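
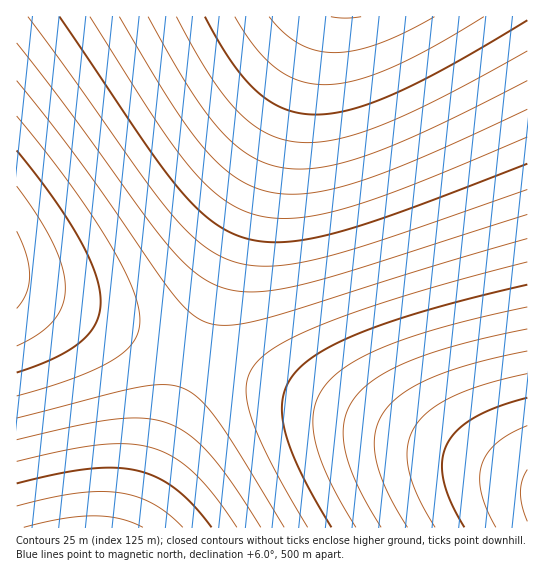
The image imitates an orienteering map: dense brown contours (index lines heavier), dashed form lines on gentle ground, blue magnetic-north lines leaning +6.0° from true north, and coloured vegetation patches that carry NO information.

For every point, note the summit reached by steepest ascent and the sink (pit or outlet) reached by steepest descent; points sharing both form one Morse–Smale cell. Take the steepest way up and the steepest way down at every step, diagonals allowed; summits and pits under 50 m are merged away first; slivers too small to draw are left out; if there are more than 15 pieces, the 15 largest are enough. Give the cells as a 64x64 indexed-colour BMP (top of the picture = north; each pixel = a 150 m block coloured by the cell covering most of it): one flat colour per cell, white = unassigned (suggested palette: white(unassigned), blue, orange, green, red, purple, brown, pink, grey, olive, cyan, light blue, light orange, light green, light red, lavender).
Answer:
<image width="64" height="64" href="data:image/bmp;base64,Qk12CAAAAAAAAHYAAAAoAAAAQAAAAEAAAAABAAQAAAAAAAAIAAATCwAAEwsAABAAAAAAAAAA////ALR3HwAOf/8ALKAsACgn1gC9Z5QAS1aMAMJ34wB/f38AIr28AM++FwDox64AeLv/AIrfmACWmP8A1bDFAEREREREREQzMzMzMzMzMzMzMzMzMzMzMzMzMzMzMzMzREREREREREMzMzMzMzMzMzMzMzMzMzMzMzMzMzMzMzNEREREREREQzMzMzMzMzMzMzMzMzMzMzMzMzMzMzMzM0RERERERERDMzMzMzMzMzMzMzMzMzMzMzMzMzMzMzMzREREREREREQzMzMzMzMzMzMzMzMzMzMzMzMzMzMzMzNERERERERERDMzMzMzMzMzMzMzMzMzMzMzMzMzMzMzM0REREREREREQzMzMzMzMzMzMzMzMzMzMzMzMzMzMzMxRERERERERERDMzMzMzMzMzMzMzMzMzMzMzMzMzMzERFEREREREREREMzMzMzMzMzMzMzMzMzMzMzMzMzMREREURERERERERERDMzMzMzMzMzMzMzMzMzMzMzMzERERERREREREREREREMzMzMzMzMzMzMzMzMzMzMzMRERERERFEREREREREREQzMzMzMzMzMzMzMzMzMzMxEREREREREUREREREREREREMzMzMzMzMzMzMzMzMzMRERERERERERREREREREREREQzMzMzMzMzMzMzMzMxERERERERERERFEREREREREREREMzMzMzMzMzMzMzEREREREREREREREUREREREREREREQzMzMzMzMzMzMxERERERERERERERERRERERERERERERDMzMzMzMzMzERERERERERERERERERFEREREREREREREQzMzMzMzMREREREREREREREREREREURERERERERERERDMzMzMzERERERERERERERERERERERREREREREREREREMzMzMRERERERERERERERERERERERFERERERERERERERDMxEREREREREREREREREREREREREUREREREREREREREMRERERERERERERERERERERERERERRERERERERERERCIhERERERERERERERERERERERERERFEREREREREREIiIiEREREREREREREREREREREREREREURERERERERCIiIiIRERERERERERERERERERERERERERREREREREIiIiIiIiERERERERERERERERERERERERERFEREREQiIiIiIiIiIREREREREREREREREREREREREREURERCIiIiIiIiIiIhERERERERERERERERERERERERERREQiIiIiIiIiIiIiIRERERERERERERERERERERERERFCIiIiIiIiIiIiIiIhERERERERERERERERERERERERESIiIiIiIiIiIiIiIiIRERERERERERERERERERERERERIiIiIiIiIiIiIiIiIhEREREREREREREREREREREREREiIiIiIiIiIiIiIiIiERERERERERERERERERERERERESIiIiIiIiIiIiIiIiIhERERERERERERERERERERERERIiIiIiIiIiIiIiIiIiEREREREREREREREREREREREREiIiIiIiIiIiIiIiIiIRERERERERERERERERERERERESIiIiIiIiIiIiIiIiIiERERERERERERERERERERERERIiIiIiIiIiIiIiIiIiIREREREREREREREREREREREREiIiIiIiIiIiIiIiIiIiERERERERERERERERERERERESIiIiIiIiIiIiIiIiIiIRERERERERERERERERERERERIiIiIiIiIiIiIiIiIiIhEREREREREREREREREREREREiIiIiIiIiIiIiIiIiIiIRERERERERERERERERERERESIiIiIiIiIiIiIiIiIiIhERERERERERERERERERERERIiIiIiIiIiIiIiIiIiIiEREREREREREREREREREREREiIiIiIiIiIiIiIiIiIiIhERERERERERERERERERERESIiIiIiIiIiIiIiIiIiIiERERERERERERERERERERERIiIiIiIiIiIiIiIiIiIiIhEREREREREREREREREREREiIiIiIiIiIiIiIiIiIiIiERERERERERERERERERERESIiIiIiIiIiIiIiIiIiIiIRERERERERERERERERERERIiIiIiIiIiIiIiIiIiIiIiEREREREREREREREREREREiIiIiIiIiIiIiIiIiIiIiIRERERERERERERERERERESIiIiIiIiIiIiIiIiIiIiIhERERERERERERERERERERIiIiIiIiIiIiIiIiIiIiIiIREREREREREREREREREREiIiIiIiIiIiIiIiIiIiIiIhERERERERERERERERERESIiIiIiIiIiIiIiIiIiIiIiIRERERERERERERERERERIiIiIiIiIiIiIiIiIiIiIiIhEREREREREREREREREREiIiIiIiIiIiIiIiIiIiIiIiERERERERERERERERERESIiIiIiIiIiIiIiIiIiIiIiIhERERERERERERERERERIiIiIiIiIiIiIiIiIiIiIiIiEREREREREREREREREREiIiIiIiIiIiIiIiIiIiIiIiIRERERERERERERERERESIiIiIiIiIiIiIiIiIiIiIiIiERERERERERERERERERIiIiIiIiIiIiIiIiIiIiIiIiIREREREREREREREREREiIiIiIiIiIiIiIiIiIiIiIiIiERERERERERERERERESIiIiIiIiIiIiIiIiIiIiIiIiIRERERERERERERERER"/>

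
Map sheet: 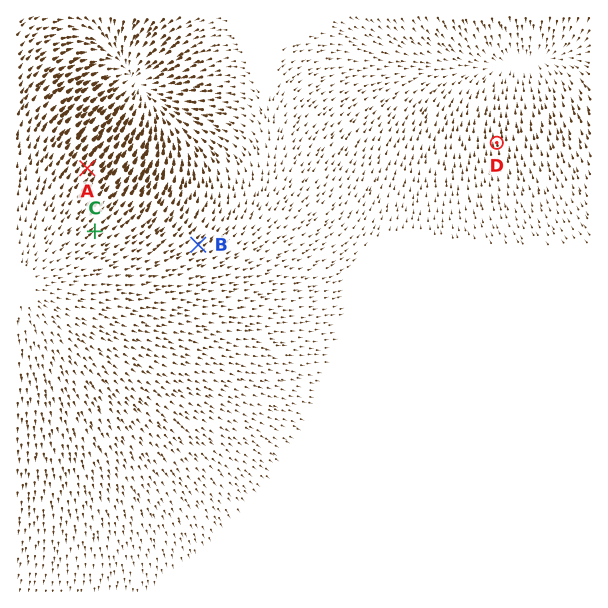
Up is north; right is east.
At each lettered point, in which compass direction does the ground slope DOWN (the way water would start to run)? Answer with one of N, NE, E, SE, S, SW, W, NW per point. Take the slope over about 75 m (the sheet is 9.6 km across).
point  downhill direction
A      NE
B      NE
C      NE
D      N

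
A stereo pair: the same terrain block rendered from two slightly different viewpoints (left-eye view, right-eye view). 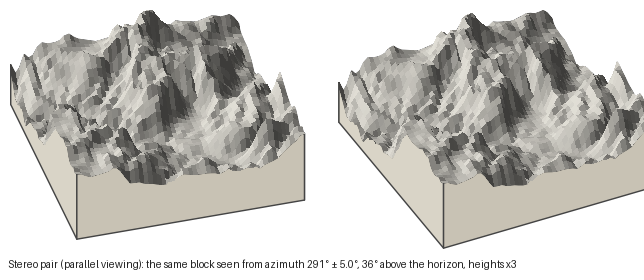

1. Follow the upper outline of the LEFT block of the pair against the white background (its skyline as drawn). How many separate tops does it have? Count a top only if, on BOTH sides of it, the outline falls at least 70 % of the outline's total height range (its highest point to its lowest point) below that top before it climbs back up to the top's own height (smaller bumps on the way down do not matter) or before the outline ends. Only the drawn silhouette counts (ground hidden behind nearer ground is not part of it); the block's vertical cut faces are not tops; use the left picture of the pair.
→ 0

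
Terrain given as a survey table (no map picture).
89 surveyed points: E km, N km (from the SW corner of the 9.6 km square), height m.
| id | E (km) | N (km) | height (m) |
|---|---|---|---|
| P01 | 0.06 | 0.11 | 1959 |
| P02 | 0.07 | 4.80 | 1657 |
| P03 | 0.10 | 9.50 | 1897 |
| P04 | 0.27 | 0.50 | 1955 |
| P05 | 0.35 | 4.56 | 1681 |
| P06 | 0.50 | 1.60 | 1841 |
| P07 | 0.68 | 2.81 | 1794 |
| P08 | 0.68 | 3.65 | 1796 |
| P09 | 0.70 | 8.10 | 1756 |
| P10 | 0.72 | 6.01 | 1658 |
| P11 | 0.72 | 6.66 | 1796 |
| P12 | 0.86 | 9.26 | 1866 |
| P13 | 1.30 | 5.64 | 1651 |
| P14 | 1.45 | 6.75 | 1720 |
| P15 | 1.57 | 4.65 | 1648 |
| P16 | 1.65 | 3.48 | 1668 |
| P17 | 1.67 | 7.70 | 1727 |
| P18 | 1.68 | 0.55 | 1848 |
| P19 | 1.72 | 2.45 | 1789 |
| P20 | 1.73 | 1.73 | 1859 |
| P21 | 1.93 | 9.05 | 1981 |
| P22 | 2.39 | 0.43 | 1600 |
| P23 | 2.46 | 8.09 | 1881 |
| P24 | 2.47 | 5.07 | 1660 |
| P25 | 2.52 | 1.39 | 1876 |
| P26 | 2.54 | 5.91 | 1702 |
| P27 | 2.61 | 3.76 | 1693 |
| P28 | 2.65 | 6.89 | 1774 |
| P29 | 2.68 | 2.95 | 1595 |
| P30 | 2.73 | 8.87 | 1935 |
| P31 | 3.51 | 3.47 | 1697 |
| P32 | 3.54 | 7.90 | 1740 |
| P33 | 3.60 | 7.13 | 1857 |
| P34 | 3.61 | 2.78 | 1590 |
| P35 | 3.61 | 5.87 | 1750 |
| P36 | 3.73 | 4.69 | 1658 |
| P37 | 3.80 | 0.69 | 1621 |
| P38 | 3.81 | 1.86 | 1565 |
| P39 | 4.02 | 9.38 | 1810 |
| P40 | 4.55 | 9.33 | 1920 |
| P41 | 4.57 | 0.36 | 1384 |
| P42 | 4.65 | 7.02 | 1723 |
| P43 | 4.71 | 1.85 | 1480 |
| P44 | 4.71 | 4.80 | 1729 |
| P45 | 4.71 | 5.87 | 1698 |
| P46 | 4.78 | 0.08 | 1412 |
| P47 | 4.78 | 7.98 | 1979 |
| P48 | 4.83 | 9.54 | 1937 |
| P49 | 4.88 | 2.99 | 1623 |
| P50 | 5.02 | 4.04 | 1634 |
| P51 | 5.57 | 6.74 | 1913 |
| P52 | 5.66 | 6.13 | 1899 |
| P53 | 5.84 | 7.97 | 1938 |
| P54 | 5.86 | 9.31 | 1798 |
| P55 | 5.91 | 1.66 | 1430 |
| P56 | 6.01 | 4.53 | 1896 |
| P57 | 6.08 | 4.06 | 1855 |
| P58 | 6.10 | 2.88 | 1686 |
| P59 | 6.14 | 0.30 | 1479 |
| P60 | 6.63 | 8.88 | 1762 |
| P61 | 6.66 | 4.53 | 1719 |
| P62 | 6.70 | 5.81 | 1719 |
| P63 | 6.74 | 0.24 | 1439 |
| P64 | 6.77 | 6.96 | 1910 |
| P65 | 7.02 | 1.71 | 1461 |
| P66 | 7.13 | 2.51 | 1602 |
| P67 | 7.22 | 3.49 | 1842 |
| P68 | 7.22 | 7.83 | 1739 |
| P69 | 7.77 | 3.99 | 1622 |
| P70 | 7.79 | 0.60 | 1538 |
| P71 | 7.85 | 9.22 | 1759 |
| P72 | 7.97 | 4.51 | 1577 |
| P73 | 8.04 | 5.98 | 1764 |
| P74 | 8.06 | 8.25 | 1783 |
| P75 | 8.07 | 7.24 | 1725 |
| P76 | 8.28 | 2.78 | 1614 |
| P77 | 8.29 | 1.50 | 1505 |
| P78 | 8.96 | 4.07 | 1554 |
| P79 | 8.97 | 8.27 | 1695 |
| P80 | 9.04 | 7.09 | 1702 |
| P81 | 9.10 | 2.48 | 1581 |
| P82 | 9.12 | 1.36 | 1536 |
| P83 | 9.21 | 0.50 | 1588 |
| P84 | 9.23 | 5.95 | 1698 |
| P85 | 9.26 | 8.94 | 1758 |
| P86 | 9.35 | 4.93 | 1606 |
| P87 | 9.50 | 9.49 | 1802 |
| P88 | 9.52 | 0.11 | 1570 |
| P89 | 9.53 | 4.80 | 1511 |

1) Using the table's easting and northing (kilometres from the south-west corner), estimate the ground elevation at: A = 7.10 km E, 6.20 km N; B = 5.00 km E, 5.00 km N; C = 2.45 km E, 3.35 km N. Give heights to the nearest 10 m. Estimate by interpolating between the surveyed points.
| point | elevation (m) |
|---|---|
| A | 1720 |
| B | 1790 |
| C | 1630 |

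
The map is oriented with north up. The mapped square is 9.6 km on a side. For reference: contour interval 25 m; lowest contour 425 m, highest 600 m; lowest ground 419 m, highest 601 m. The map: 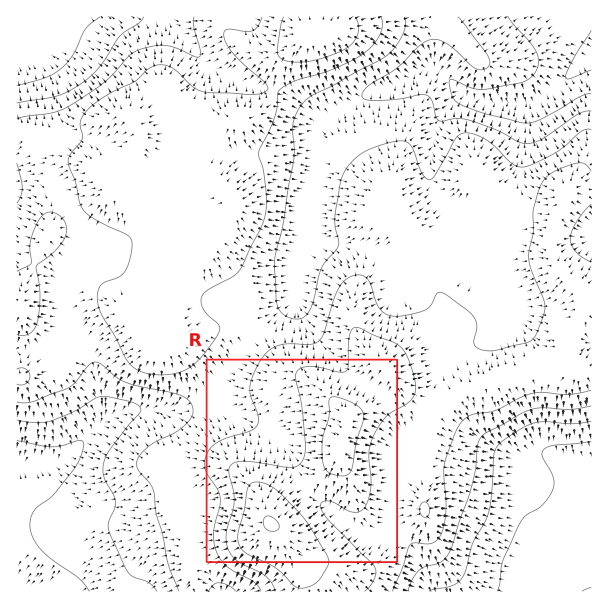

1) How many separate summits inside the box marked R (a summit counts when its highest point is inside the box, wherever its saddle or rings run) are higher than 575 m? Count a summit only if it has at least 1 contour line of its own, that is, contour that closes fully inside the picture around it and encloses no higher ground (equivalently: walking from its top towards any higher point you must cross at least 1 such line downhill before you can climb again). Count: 2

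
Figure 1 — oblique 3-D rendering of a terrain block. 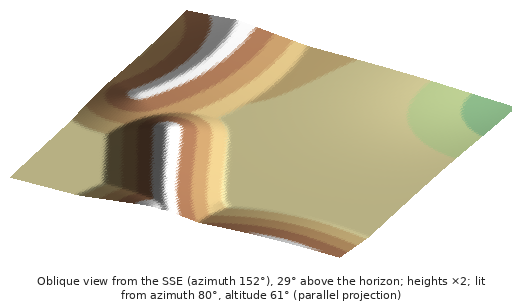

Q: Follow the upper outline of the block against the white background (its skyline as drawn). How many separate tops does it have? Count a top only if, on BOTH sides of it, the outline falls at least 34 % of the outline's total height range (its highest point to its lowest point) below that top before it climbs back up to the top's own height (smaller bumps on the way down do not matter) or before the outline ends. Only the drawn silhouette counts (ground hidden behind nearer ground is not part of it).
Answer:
1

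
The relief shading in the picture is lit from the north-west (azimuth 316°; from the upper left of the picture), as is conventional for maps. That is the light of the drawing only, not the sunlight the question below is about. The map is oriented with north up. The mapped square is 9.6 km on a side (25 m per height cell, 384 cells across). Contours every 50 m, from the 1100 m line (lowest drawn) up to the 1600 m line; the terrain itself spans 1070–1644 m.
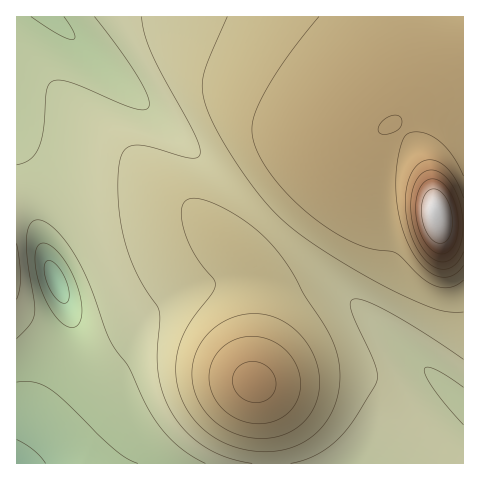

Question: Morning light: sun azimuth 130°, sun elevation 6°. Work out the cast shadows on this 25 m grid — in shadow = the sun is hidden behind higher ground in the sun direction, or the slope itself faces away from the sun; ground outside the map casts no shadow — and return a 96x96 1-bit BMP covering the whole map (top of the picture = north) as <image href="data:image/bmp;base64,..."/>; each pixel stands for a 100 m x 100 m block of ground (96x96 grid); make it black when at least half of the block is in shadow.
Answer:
<image width="96" height="96" href="data:image/bmp;base64,Qk2+BAAAAAAAAD4AAAAoAAAAYAAAAGAAAAABAAEAAAAAAIAEAAATCwAAEwsAAAIAAAAAAAAA////AAAAAAAAAAAAAAAAAAAAAAAAAAAAAAAAAAAAAAAAAAAAAAAAAAAAAAAAAAAAAAAAAAAAAAAAAAAAAAAAAAAAAAAAAAAAAAAAAAAAAAAAAAAAAAAAAAAAAAAAAAAAAAAAAAAAAAAAAAAAAAAAAAAAAAAAAAAAAAAAAAAAAAAAAAAAAAAAAAAAAAAAAAAAAAAAAAAAAAAAAAAAAAAAAAAAAAAAAAAAAAAAAAAAAAAAAAAAAAAAAAAAAAAAAAAAAAAAAAAAAAAAAAAAAAAAAAAAAAAAAAAAAAAAAAAAAAAAAAAADAAAAAAAAAAAAAAAP4AAAAAAAAAAAAAAf8AAAAAAAAAAAAAA/+AAAAAAAAAAAAAA//AAAAAAAAAAAAAB//gAAAAAAAAAAAAB//gAAAAAAAAAAAAD//gAAAAAAAAAAAAD//wAAAAAAAAAAAAD//wAAAAAAAAAAAAD//gAAAAAAAAAAAAD//AAAAAAAAAAAAAB/+AAAAAAAAAABgAA/4AAAAAAAAAADgAAPAAAAAAAAAAAHwAAAAAAAAAAAAAAPgAAAAAAAAAAAAAAPgAAAAAAAAAAAAAAfgAAAAAAAAAAAAAAfgAAAAAAAAAAAAAA/AAAAAAAAAAAAAAA/AAAAAAAAAAAAAAA+AAAAAAAAAAAAAAA8AAAAAAAAAAAAAAAQAAAAAAAAAAAAAAAAAAAAAAAAAAAAAAAAAAAAAAAAAAAAAAAAAAAAAAAAAAADgAAAAAAAAAAAAAAHwAAAAAAAAAAAAAAHwAAAAAAAAAAAAAAPwAAAAAAAAAAAAAAfwAAAAAAAAAAAAAA/wAAAAAAAAAAAAAA/wAAAAAAAAAAAAAB/wAAAAAAAAAAAAAD/wAAAAAAAAAAAAAD/wAAAAAAAAAAAAAH/4AAAAAAAAAAAAAP/4AAAAAAAAAAAAAP/4AAAAAAAAAAAAAf/8AAAAAAAAAAAAA//8AAAAAAAAAAAAA//8AAAAAAAAAAAAB//8AAAAAAAAAAAAB//8AAAAAAAAAAAAD//8AAAAAAAAAAAAD//8AAAAAAAAAAAAD//4AAAAAAAAAAAAH//wAAAAAAAAAAAAH//AAAAAAAAAAAAAH/8AAAAAAAAAAAAAH/gAAAAAAAAAAAAAD8AAAAAAAAAAAAAAAAAAAAAAAAAAAAAAAAAAAAAAAAAAAAAAAAAAAAAAAAAAAAAAAAAAAAAAAAAAAAAAAAAAAAAAAAAAAAAAAAAAAAAAAAAAAAAAAAAAAAAAAAAAAAAAAAAAAAAAAAAAAAAAAAAAAAAAAAAAAAAAAAAAAAAAAAAAAAAAAAAAAAAAAAAAAAAAAAAAAAAAAAAAAAAAAAAAAAAAAAAAAAAAAAAAAAAAAAAAAAAAAAAAAAAAAAAAAAAAAAAAAAAAAAAAAAAAAAAAAAAAAAAAAAAAAAAAAAAAAAAAAAAAAAAAAAAAAAAAAAAAAAAAAAAAAAAAAAAAAAAAAAAAAAAAAAAAAAAAAAAAAAAAAAAAAAAAAAAAAAAAAAAAAAAAAAAAAAAAAAAAAAAAA="/>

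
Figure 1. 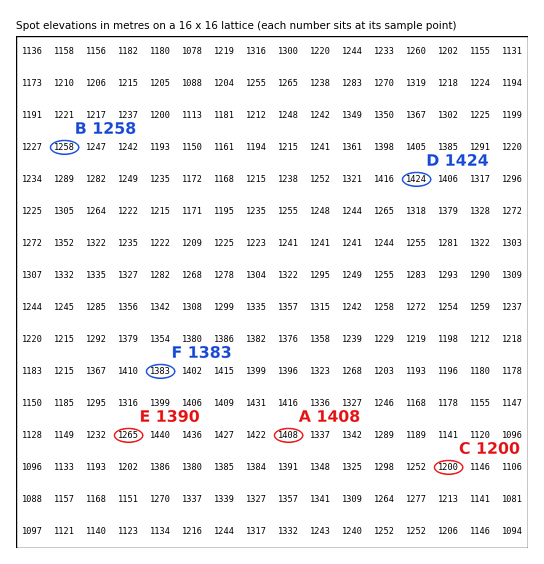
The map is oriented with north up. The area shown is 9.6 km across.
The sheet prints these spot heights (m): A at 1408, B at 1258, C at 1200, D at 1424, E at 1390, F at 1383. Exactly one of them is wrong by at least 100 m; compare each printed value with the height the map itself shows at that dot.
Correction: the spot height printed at E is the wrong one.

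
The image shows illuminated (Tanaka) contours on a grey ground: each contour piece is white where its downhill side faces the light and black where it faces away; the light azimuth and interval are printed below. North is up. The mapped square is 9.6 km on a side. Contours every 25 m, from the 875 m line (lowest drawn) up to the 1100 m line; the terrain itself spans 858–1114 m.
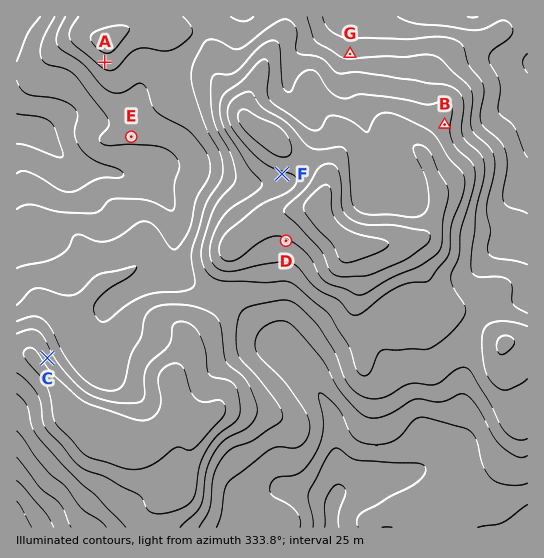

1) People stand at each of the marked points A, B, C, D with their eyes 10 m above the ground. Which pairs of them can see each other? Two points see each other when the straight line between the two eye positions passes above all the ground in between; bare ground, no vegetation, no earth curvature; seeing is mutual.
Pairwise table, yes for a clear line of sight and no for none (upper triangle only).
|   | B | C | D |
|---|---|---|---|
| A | no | yes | no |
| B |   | no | no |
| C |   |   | yes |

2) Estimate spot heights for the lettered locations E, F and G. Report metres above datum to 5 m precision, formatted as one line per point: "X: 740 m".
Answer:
E: 930 m
F: 1045 m
G: 945 m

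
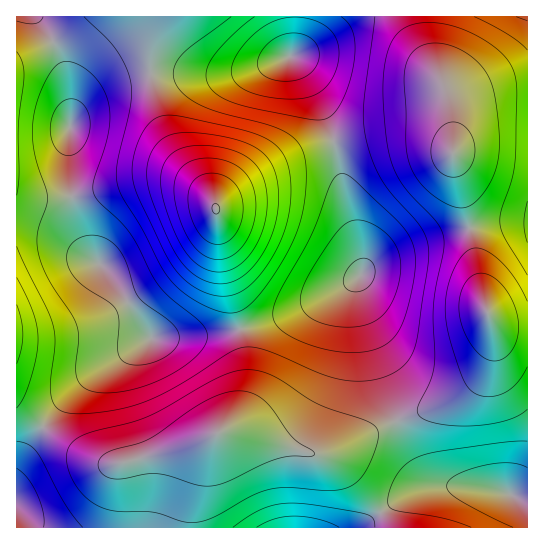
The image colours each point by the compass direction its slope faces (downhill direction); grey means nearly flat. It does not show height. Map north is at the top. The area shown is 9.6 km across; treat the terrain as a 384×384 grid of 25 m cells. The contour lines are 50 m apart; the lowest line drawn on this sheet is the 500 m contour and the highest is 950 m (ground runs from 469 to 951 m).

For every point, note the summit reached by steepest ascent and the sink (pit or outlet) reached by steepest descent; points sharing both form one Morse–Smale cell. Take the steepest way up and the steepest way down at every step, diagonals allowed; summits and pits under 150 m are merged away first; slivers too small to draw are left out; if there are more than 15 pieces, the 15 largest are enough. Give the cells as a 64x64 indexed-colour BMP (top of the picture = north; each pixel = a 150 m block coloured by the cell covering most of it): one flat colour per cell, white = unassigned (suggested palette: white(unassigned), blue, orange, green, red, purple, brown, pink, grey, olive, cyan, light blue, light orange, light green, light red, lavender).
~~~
<image width="64" height="64" href="data:image/bmp;base64,Qk12CAAAAAAAAHYAAAAoAAAAQAAAAEAAAAABAAQAAAAAAAAIAAATCwAAEwsAABAAAAAAAAAA////ALR3HwAOf/8ALKAsACgn1gC9Z5QAS1aMAMJ34wB/f38AIr28AM++FwDox64AeLv/AIrfmACWmP8A1bDFAAERERERERERERERERERERERERERERERERERERERERERARERERERERERERERERERERERERERERERERERERERERERERERERERERERERERERERERERERERERERERERERERERERERERERERERERERERERERERERERERERERERERERERERERERERERERERERERERERERERERERERERERERERERERERERERERERERERERERERERERERERERERERERERERERERERERERERERERERERERERERERERERERERERERERERERERERERERERERERERERERERERERERERERERERERERERERERERERERERERERERERERERERERERERERERERERERERERERERERERERERERERERERERERERERERERERERERERERERERERERERERERERERERERERERERERERERERERERERERERERERERERERERERERERERERERERERERERERERERERERERERERERERERERERERERERERERERERERERERERERERERERERERERERERERERERERERERERERERERERERERERERERERERERERERERERERERERERERERERERERERERERERERERERERERERERERERERERERERERERERERERERERERERERERERERERERERERERERERERERERERERERERERERERERERERERERERERERERERERERERERERERERERERERERERERERERERERERERERERERERERERERERERERERERERERERERERERERERERERERERERERERERERERERERERERERERERERERERERERERERERERERERERERERERERERERERERERERERERERERERERERERERERERERERERERERERERERERERERERERERERERERERERERERERERERERERERERERERERERERERERERERERERERERERERERERERERERERERERERIiIiIiIREREREREREREREREREREREREREREREREREREiIiIiIiIiIREREREREREREREREREREREREREREREREiIiIiIiIiIiIhEREREREREREREREREREREREREREREiIiIiIiIiIiIiIhERERERERERERERERERERERERERESIiIiIiIiIiIiIiIhERERERERERERERERERERERERESIiIiIiIiIiIiIiIiIhERERERERERERERERERERERESIiIiIiIiIiIiIiIiIiIhERERERERERERERERERERERIiIiIiIiIiIiIiIiIiIiIRERERERERERERERERERERIiIiIiIiIiIiIiIiIiIiIhERERERERERERERERERERIiIiIiIiIiIiIiIiIiIiIiERERERERERERERERERERIiIiIiIiIiIiIiIiIiIiIiIREREREREREREREREREREiIiIiIiIiIiIiIiIiIiIiIhEREREREREREREREREREiIiIiIiIiIiIiIiIiIiIiIiERERERERERERERERERESIiIiIiIiIiIiIiIiIiIiIiERERERERERERERERERERIiIiIiIiIiIiIiIiIiIiIiIRERERERERERERERERERIiIiIiIiIiIiIiIiIiIiIiIhEREREREREREREREREREiIiIiIiIiIiIiIiIiIiIiIhERERERERERERERERERESIiIiIiIiIiIiIiIiIiIiIiERERERERERERERERERERIiIiIiIiIiIiIiIiIiIiIiIREREREREREREREREREREiIiIiIiIiIiIiIiIiIiIiIhERERERERERERERERERESIiIiIiIiIiIiIiIiIiIiIiERERERERERERERERERERIiIiIiIiIiIiIiIiIiIiIiEREREREREREREREREREREiIiIiIiIiIiIiIiIiIiIiIRERERERERERERERERERESIiIiIiIiIiIiIiIiIiIiIhERERERERERERERERERERIiIiIiIiIiIiIiIiIiIiIiEREREREREREREREREREREiIiIiIiIiIiIiIiIiIiIiERERERERERERERERERERESIiIiIiIiIiIiIiIiIiIiIRERERERERERERERERERERIiIiIiIiIiIiIiIiIiIiIhEREREREREREREREREREREiIiIiIiIiIiIiIiIiIiIhERERERERERERERERERERESIiIiIiIiIiIiIiIiIiIiERERERERERERERERERERERIiIiIiIiIiIiIiIiIiIiERERERERERERERERERERERIiIiIiIiIiIiIiIiIiIiIREREREREREREREREREREREiIiIiIiIiIiIiIiIiIiIRERERERERERERERERERERESIiIiIiIiIiIiIiIiIiIhERERERERERERERERERERERIiIiIiIiIiIiIiIiIiIhERERERERERERERERERERERIiIiIiIiIiIiIiIiIiIiEREREREREREREREREREREREiIiIiIiIiIiIiIiIiIiIREREREREREREREREREREREiIiIiIiIiIiIiIiIiIiIhERERERERERERERERERERESIiIiIiIiIiIiIiIiIiIiERERERERERERERERERERESIiIiIiIiIiIiIiIiIiIiIRERERERERERERERERER"/>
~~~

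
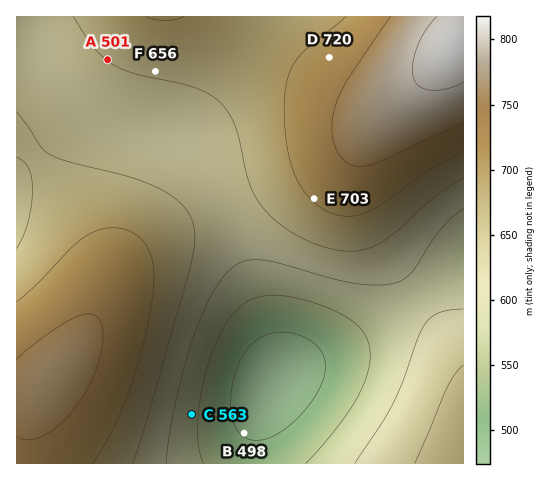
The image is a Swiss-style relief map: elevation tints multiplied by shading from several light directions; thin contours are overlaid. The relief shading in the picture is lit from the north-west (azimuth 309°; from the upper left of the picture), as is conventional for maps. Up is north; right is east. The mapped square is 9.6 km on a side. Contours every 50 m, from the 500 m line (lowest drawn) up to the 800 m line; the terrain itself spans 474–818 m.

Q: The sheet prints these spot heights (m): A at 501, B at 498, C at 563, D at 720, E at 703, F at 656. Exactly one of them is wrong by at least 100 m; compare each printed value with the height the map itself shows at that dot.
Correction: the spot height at A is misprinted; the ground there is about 651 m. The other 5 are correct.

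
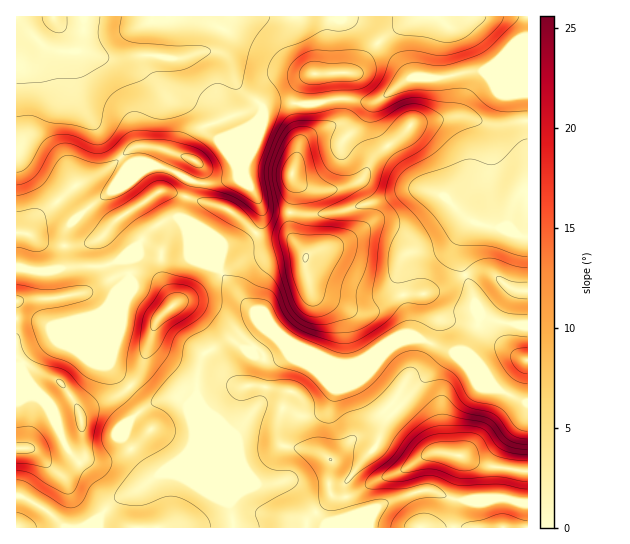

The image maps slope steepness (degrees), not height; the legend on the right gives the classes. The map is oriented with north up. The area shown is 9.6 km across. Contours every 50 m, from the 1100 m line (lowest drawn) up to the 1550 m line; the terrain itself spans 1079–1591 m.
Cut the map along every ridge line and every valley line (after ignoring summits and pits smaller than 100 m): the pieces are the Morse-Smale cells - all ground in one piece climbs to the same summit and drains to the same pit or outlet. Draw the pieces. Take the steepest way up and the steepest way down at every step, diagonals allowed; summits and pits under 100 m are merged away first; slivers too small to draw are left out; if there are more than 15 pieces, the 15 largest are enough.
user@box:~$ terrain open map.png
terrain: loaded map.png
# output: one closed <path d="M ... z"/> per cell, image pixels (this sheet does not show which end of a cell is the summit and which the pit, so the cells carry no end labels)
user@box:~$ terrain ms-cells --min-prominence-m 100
<path d="M483 71l-18 1-19 5-35 0-8 4-28 24-2 12 6 16 30 42 17 16-15-2-72 23-21 3-27-3-2 5 2 17 14 21-6-6-10-1-20 7-18 2-28 17 17 23 15 15 11 4 7 13 14 12 26 14 26 9 15 0 9-3 22-9 14-11 10-2 12 0 54 22-8-8 0-3 10-21 2-14-10-32-8-17-1-24 5-13 6-8 40 10-3-10 5-16 8-11 7-4 0-117z"/><path d="M17 17l0 251 14 3 22 0 16-4 38-2 16-6 31-32 19-10 6 2 5 4 11 23 27 27 29-16 18-2 20-7 12 2-10-16 0-21-26-4-5-4-16-30 0-12 15-36-1-7-29 17-10 2-16-32-9-6-20-4-13-10-9-13-3-11 1-8-43 4-26-8-27 0-9-4z"/><path d="M130 252l-7 7-21 8-33 0-16 4-37-2 0 226 11 4 22 13 16 16 33 0 2-11 15-17 26-12 37-27 13-12 5-11-1-41-6 7-14-7-26 6-6-3-34-34 19-75 0-33z"/><path d="M226 384l-29 3 0 39 31 73 6 29 294-1-1-56-44-6-21-9-21-4-11 1-15 8-5 0-25-17-20-7-11 2-23 21-18-9-28-4-4-2-2-7 0-16 10-31-31-6-23 2z"/><path d="M270 331l-5 0-14 20-6-2-8-6-8-3-23 12-6 10-3 24 21-2 17 3 23-2 21 6 10 0-10 31 0 16 3 7 31 6 18 9 23-21 11-2 20 7 25 17 5 0 15-8 11-1 21 4 21 9 34 6 11-1 0-67-31-14-12-16-15-14-49-20-12 0-10 2-14 11-22 9-9 3-15 0-38-15z"/><path d="M227 16l-211 1 29 30 9 4 27 0 26 8 43-4-1 8 3 11 9 13 13 10 20 4 9 6 8 11 6 19 8 2 30-16 8-10 0-6-24-20-11-28-5-4-12-5 6-8z"/><path d="M419 16l-81 0-3 3-24-3-82 0-13 29-5 5 12 5 5 4 11 28 23 20 9-4 44 1 24-5 0-25 16-2 17-23 10-10z"/><path d="M527 16l-110 1-35 22-10 10-17 23-16 2 1 24 27 5 10-2 34-24 35 0 28-6 53 1z"/><path d="M177 217l-8 2-15 8-22 23-4 8 0 33-5 16-3 22-11 32 0 5 34 34 6 3 26-6 14 7 7-7 1-10-12-3-24-21-10-10-2-10 7-21 10-11 8-7 25-12 24-18-28-28-8-19z"/><path d="M349 99l-9 0 0 19-5 6-26 12-9 9-8 28 3 13-4 20 2 7 25 2 21-3 39-11 28-10 18-2-15-14-30-42-6-16 3-15-9 1z"/><path d="M197 399l-1 39-5 11-13 12-37 27-26 12-15 17-1 11 134-1-5-28-31-73z"/><path d="M223 275l-2 0-28 21-19 8-15 14-7 15-3 10 2 10 34 31 6 3 6-1 3-24 6-10 23-12 8 3 8 6 6 2 15-20 11 2-10-16-12-5-15-15z"/><path d="M527 191l-10 7-6 13-3 14 5 7-8-4-16-1-18-6-8 13-3 8 0 19 15 38 4 20 3-3 19 7 27 2z"/><path d="M339 99l-24 5-44-1-8 4 0 6-4 6 0 8-15 36 0 12 16 30 5 4 9 3 17-1 4-21-3-17 8-28 9-9 30-15z"/><path d="M482 316l-3 3-2 10-10 24 18 20 12 16 30 14 1-77-27-3z"/>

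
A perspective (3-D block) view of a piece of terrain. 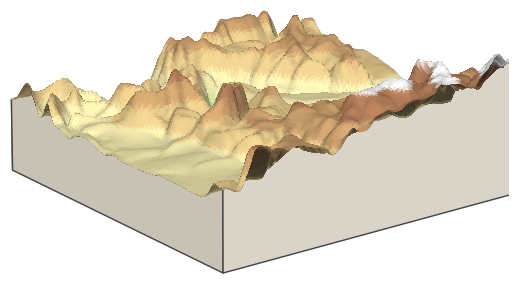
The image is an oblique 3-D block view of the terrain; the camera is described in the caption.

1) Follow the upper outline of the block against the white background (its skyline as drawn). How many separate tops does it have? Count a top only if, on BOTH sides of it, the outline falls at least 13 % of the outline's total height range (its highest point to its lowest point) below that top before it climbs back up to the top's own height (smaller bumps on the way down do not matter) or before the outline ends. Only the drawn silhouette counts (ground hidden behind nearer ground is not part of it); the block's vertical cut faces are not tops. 4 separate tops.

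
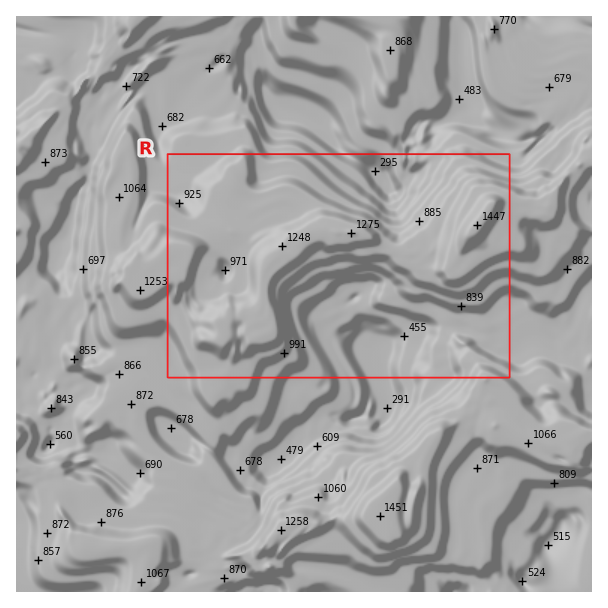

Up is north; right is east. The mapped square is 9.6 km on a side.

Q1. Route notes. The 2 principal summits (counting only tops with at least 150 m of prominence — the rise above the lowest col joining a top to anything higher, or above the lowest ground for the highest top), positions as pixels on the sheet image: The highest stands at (380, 516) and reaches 1451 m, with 1160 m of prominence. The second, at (476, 228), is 1447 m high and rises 579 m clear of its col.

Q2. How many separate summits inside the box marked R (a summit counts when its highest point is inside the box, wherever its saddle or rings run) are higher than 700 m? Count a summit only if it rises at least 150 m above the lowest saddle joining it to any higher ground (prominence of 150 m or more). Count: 2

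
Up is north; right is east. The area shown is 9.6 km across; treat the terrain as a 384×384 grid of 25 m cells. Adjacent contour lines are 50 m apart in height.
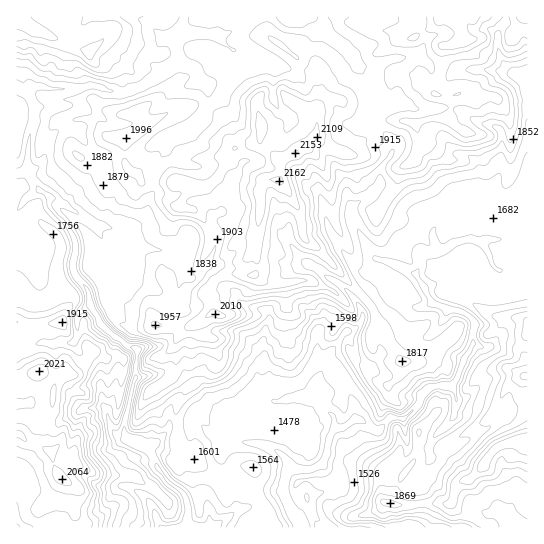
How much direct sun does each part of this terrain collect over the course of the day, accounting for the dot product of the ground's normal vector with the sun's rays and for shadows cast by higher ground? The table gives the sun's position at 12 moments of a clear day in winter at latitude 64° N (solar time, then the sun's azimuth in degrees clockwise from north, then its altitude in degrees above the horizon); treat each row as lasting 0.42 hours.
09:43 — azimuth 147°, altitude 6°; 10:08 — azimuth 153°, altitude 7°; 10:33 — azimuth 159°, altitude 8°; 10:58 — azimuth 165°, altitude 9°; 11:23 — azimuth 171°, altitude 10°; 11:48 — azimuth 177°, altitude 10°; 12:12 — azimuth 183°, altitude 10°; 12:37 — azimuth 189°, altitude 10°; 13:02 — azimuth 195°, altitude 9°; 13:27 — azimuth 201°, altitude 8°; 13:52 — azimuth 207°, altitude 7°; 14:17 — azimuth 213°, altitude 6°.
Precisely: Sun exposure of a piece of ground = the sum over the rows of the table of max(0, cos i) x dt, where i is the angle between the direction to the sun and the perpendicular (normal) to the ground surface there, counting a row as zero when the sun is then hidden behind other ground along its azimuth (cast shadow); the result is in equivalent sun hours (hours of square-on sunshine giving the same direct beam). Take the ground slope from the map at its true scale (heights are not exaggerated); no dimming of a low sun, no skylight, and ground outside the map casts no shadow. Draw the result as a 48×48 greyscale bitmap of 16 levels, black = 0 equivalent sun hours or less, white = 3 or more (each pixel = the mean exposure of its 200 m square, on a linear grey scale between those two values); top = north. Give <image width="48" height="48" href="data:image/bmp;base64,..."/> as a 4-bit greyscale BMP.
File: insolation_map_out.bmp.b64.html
<image width="48" height="48" href="data:image/bmp;base64,Qk32BAAAAAAAAHYAAAAoAAAAMAAAADAAAAABAAQAAAAAAIAEAAATCwAAEwsAABAAAAAAAAAAAAAAABEREQAiIiIAMzMzAERERABVVVUAZmZmAHd3dwCIiIgAmZmZAKqqqgC7u7sAzMzMAN3d3QDu7u4A////AJl1RUNmZ0j5i5MTMyFWOM///ry+/8UzV1VmVUImZDiGVnpBIhFVZBEoz//dyDNFVjI2d4UBIWkyZoaHURJVIAADQhIzNmdWZUNIqUIgBpIEh2VVQzJTQQARAAAAKNmHZVRnQSh1ZRA6iGRFZ2EkEjIzABAAEmzZeFZTJVIQAAGImCFFQ1IBATMyESMAAAeHu3eFIxAAAAIjQxEQABaYMSIAAgIRAABpmrpCMTIgAABDAjEAAWhkMyAAAAIiIAAYmGEAEDUgBGQiETQyNmVDMgAAAAUwARAAEgAAABE2PKpDEzMzMiMzMyAAAAEjAAEAAAE1EBI2KKh2VkNEMzMzEmM1QxATEAAQABI1QjRVJbuIlWZkQyEQFkRXzFABABERAWVEVlVlMXvIyqmGRFZUUzR6lUEAAjESI2hzilVVQASqjP2YZmdlRUaoNodCATMieiRRRFh1UiJHqb2oeJuFVFlxNpu4YRJGMgAAACl3UquImHeHdrqWVHhYVVVEIRAAAAAAADUhAQKJq6Zod3iHZmN4UgATVRAAACAAEAAAXKpqq5h1mIdmbEFVYQERRSVSFERFcQAGmbuGqVaMuIiXZXMUMiJBEyI1MxASMQA0MyAAFc39uZupyL0zERARABhkQgAAAgBEMxAAERACSXdLvOhzERAAAWQAAAAAAhEzIQAhNSEq/9rM7oNgI1QFhzEAABAAEBQyIRMyEUSK3d3vtBUBMyAjMyIhASEREGYzM0QhECeZdSARBJERIQF2QzMhIjIjMUQzMzIRMhJFRDEAWSIxAVQzNEMkIzMzUTM0QxASJDY0ZFQ4kRQ0eFMQEzI0Q0NEMUI1NFZlM0JUVCK6ITM3dEh0QAEiRDRUFEAhRVZ0VUQTRTVjETJahlVVaGd2RCQwFQNndUWLyUMiVndTIyNohkVlI0VVVCMQMXl4mWjOtlMyRnp0NERUdkRFU0RERDAQSHeIqXYiNXVFVYozRlYQSYZVVDNERGIol1Z3aJV1Z3Y1NqchZ2iTF6qnVVREVBOYZnZWdTM0IUZCNmI2iIl3V725h2ZkVEM2eIY1UjEAABVSABR3pbu6eM2s7bh1dXd1eFI0IREAE1ZkIkjMeduZYBWbdWl3hVRjMQaYdCEQABJWhAA3ZiASQhR2a/3ZllNEECZ1aXMhARECRRACcQAURlU0nMyXhkMlREIAAXl1MRABRDABMyI0i8dppBAXdkMyIiE0VSR4YyEDMQJERWYyIhAjMjerZTNEITQQATETQxEkMRhRFHVDIQFFZ5eYRBMyERAAAAEAABIhAiIAARIjVViHVmQyI2ZWdzJEEAARATMgAAAAEQAkVmYhABEAAorL28/ZdBABJFQhAAAAIREjNVIiIAAAFKu5m+hXVFZCVlQhAAARESJGIAAmd2dTidubu2eGZlNFVTEiI0QQASNEeHVqzbd33Ky6YxJ3VDESEAFVZ0EhAjVmV5pSJpp2qqhCIRI1Qyd0REQhIQEjNHmXUgFlQxFFJ0EjNCAAE3ZmZ2V0ADhmRUIQIzJHhWiHVw=="/>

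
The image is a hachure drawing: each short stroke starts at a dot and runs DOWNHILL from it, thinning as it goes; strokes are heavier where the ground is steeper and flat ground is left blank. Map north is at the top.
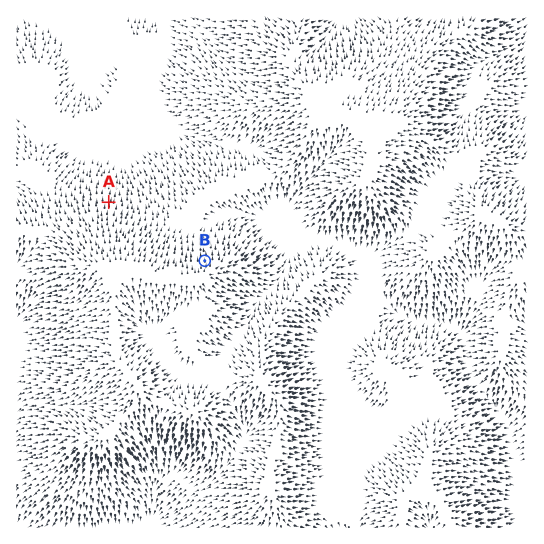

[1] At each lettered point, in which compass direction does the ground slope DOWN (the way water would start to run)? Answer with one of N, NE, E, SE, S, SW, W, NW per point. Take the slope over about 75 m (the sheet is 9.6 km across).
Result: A N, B N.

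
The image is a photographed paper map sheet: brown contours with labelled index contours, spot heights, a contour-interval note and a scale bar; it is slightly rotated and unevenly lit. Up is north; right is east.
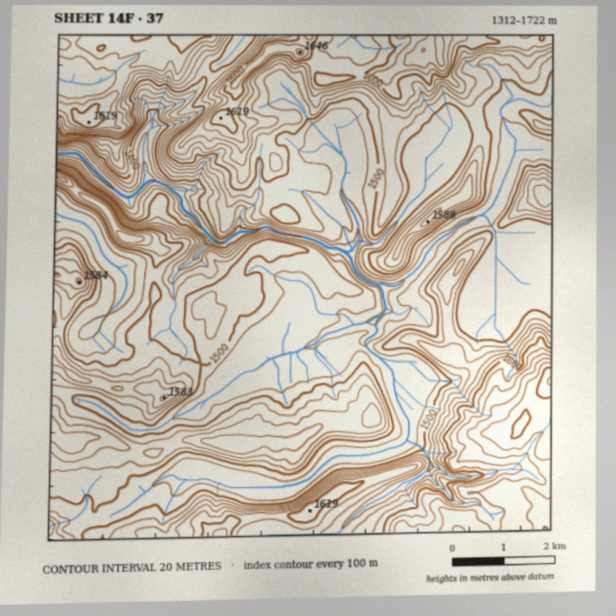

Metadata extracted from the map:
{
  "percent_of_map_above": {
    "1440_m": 94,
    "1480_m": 74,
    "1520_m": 41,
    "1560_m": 23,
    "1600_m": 11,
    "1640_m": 6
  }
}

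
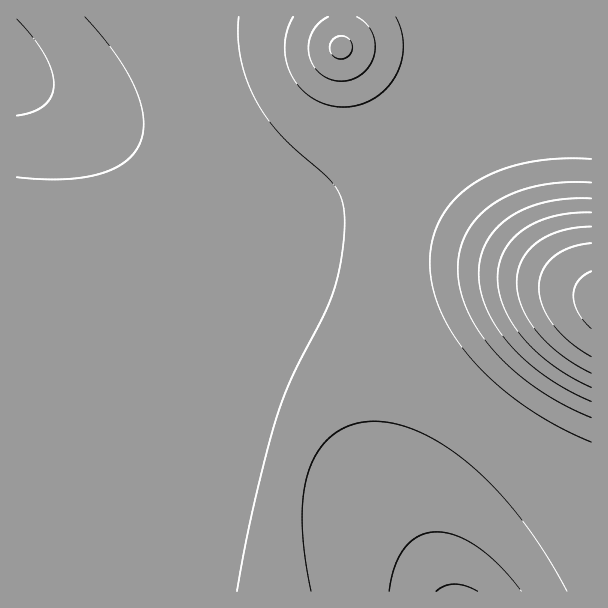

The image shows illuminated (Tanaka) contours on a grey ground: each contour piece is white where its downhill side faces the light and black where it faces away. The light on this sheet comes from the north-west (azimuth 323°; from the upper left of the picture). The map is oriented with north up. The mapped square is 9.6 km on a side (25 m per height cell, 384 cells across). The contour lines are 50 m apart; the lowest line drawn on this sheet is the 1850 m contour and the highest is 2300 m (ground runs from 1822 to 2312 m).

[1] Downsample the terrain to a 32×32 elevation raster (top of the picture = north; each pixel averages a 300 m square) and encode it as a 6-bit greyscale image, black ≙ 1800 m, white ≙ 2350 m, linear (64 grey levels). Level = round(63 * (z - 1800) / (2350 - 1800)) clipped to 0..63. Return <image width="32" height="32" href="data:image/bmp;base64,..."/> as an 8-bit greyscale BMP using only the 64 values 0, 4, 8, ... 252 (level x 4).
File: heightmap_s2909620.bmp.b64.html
<image width="32" height="32" href="data:image/bmp;base64,Qk02CAAAAAAAADYEAAAoAAAAIAAAACAAAAABAAgAAAAAAAAEAAATCwAAEwsAAAABAAAAAAAAAAAAAAEBAQACAgIAAwMDAAQEBAAFBQUABgYGAAcHBwAICAgACQkJAAoKCgALCwsADAwMAA0NDQAODg4ADw8PABAQEAAREREAEhISABMTEwAUFBQAFRUVABYWFgAXFxcAGBgYABkZGQAaGhoAGxsbABwcHAAdHR0AHh4eAB8fHwAgICAAISEhACIiIgAjIyMAJCQkACUlJQAmJiYAJycnACgoKAApKSkAKioqACsrKwAsLCwALS0tAC4uLgAvLy8AMDAwADExMQAyMjIAMzMzADQ0NAA1NTUANjY2ADc3NwA4ODgAOTk5ADo6OgA7OzsAPDw8AD09PQA+Pj4APz8/AEBAQABBQUEAQkJCAENDQwBEREQARUVFAEZGRgBHR0cASEhIAElJSQBKSkoAS0tLAExMTABNTU0ATk5OAE9PTwBQUFAAUVFRAFJSUgBTU1MAVFRUAFVVVQBWVlYAV1dXAFhYWABZWVkAWlpaAFtbWwBcXFwAXV1dAF5eXgBfX18AYGBgAGFhYQBiYmIAY2NjAGRkZABlZWUAZmZmAGdnZwBoaGgAaWlpAGpqagBra2sAbGxsAG1tbQBubm4Ab29vAHBwcABxcXEAcnJyAHNzcwB0dHQAdXV1AHZ2dgB3d3cAeHh4AHl5eQB6enoAe3t7AHx8fAB9fX0Afn5+AH9/fwCAgIAAgYGBAIKCggCDg4MAhISEAIWFhQCGhoYAh4eHAIiIiACJiYkAioqKAIuLiwCMjIwAjY2NAI6OjgCPj48AkJCQAJGRkQCSkpIAk5OTAJSUlACVlZUAlpaWAJeXlwCYmJgAmZmZAJqamgCbm5sAnJycAJ2dnQCenp4An5+fAKCgoAChoaEAoqKiAKOjowCkpKQApaWlAKampgCnp6cAqKioAKmpqQCqqqoAq6urAKysrACtra0Arq6uAK+vrwCwsLAAsbGxALKysgCzs7MAtLS0ALW1tQC2trYAt7e3ALi4uAC5ubkAurq6ALu7uwC8vLwAvb29AL6+vgC/v78AwMDAAMHBwQDCwsIAw8PDAMTExADFxcUAxsbGAMfHxwDIyMgAycnJAMrKygDLy8sAzMzMAM3NzQDOzs4Az8/PANDQ0ADR0dEA0tLSANPT0wDU1NQA1dXVANbW1gDX19cA2NjYANnZ2QDa2toA29vbANzc3ADd3d0A3t7eAN/f3wDg4OAA4eHhAOLi4gDj4+MA5OTkAOXl5QDm5uYA5+fnAOjo6ADp6ekA6urqAOvr6wDs7OwA7e3tAO7u7gDv7+8A8PDwAPHx8QDy8vIA8/PzAPT09AD19fUA9vb2APf39wD4+PgA+fn5APr6+gD7+/sA/Pz8AP39/QD+/v4A////AEBAQEBAQEBEREREREREREREREA4MCggGBgcICw0QERMQEBAQEBAQEREREREREREREREQDg0LCQgICQsNDxESExAQEBAQEBAQERERERERERERERAPDQwLCgoLDQ8QEhMTDxAQEBAQEBAREREREREREREREA8ODQwMDA0OEBESExMPEBAQEBAQEBEREREREREREREQDw4ODQ0ODxAREhMTFA8QEBAQEBAQERERERERERERERAQDw8PDw8QERISExMUDxAQEBAQEBARERERERERERERERAQEBAQEBESEhMTFBQPEBAQEBAQEBERERERERERERERERAQEBEREhITExQUFQ8QEBAQEBAQEBERERERERERERERERERERISExMUFRYXDxAQEBAQEBAQERERERERERERERERERESEhMTFBUXGRsPDxAQEBAQEBARERERERERERERERESEhITExQWGBsdIA8PEBAQEBAQEBERERERERERERESEhISExMVFhkcICQnDw8QEBAQEBAQEBERERERERERERISEhITFBYZHSEmKi4PDw8QEBAQEBAQEBEREREREREREhISExQWGR0iJywwNA8PDxAQEBAQEBAQEBERERERERESEhMUFRgcISYsMTU4Dw8PDxAQEBAQEBAQEBERERERERISExQXGh4kKS80NzoPDw8PDw8QEBAQEBAQEBEREREREhITFRgbICYsMTU4Og8PDw8PDw8PDxAQEBAQEBERERESEhQVGBwhJywxNTg5Dw8PDw8PDw8PDw8QEBAQERERERISFBYYHCEmKy8zNTcODg4ODg4ODw8PDw8QEBAQEREREhIUFRgbHyQoLC8xMw4ODg4ODg4ODg8PDw8QEBARERESEhMVFxodISQnKissDQ0NDQ0NDQ4ODg4PDxAQEBERERISExQWGBodHyIjJSUMDAwMDAwNDQ0ODg8PEBAQEREREhITExUWGBkbHB4eHgsLCwsLDAwMDQ0ODw8QEBERERISEhMTFBQVFhcYGRkZCQkJCgoLCwwNDQ4PDxARERISEhITExMTExQUFRUWFhYICAgJCQoLDA0NDg8PEBESExMUExMTExMTExMUFBQUFAYGBwgJCgsMDQ4ODxAREhMVFRYVFBQTExMTExMTExQUBAUGCAkKCwwNDg8PEBITFRcZGRgWFRQTExMTExMTExMDBQYICQoMDQ0ODxAREhQXGh0dGxgWFBMTExMTExMTEwMFBwkKCwwNDg8PEBETFRkdISEeGhcVFBMTExMTExMTBAYICgsMDQ4ODxAQERMVGR4iIh8aFxUUExMTExMTExMGCAkLDA0NDg8PEBARExUYHB8fHRkWFRMTExMTExMTEw="/>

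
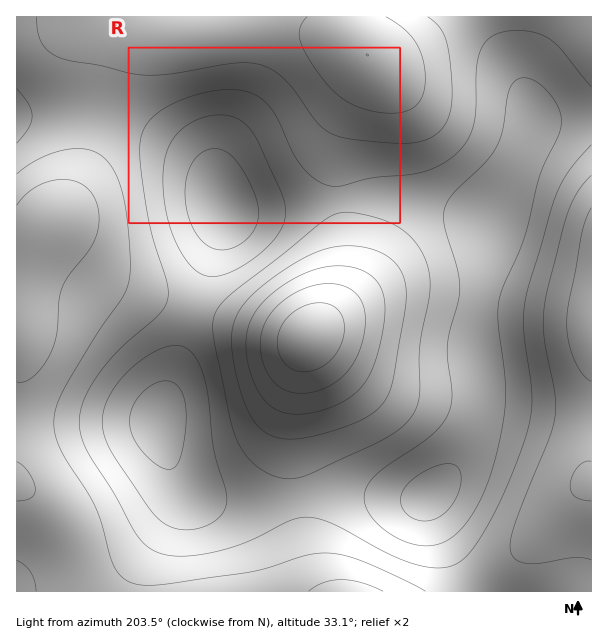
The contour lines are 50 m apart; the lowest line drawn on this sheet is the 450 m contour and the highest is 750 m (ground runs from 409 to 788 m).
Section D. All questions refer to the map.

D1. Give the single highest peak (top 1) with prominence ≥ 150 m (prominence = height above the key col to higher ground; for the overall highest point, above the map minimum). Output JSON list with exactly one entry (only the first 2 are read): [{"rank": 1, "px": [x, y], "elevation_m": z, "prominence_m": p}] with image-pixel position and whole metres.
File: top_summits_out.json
[{"rank": 1, "px": [221, 206], "elevation_m": 788, "prominence_m": 379}]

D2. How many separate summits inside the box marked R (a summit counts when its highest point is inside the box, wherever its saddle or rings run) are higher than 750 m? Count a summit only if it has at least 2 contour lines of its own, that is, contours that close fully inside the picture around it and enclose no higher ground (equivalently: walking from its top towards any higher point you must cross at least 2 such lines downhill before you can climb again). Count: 1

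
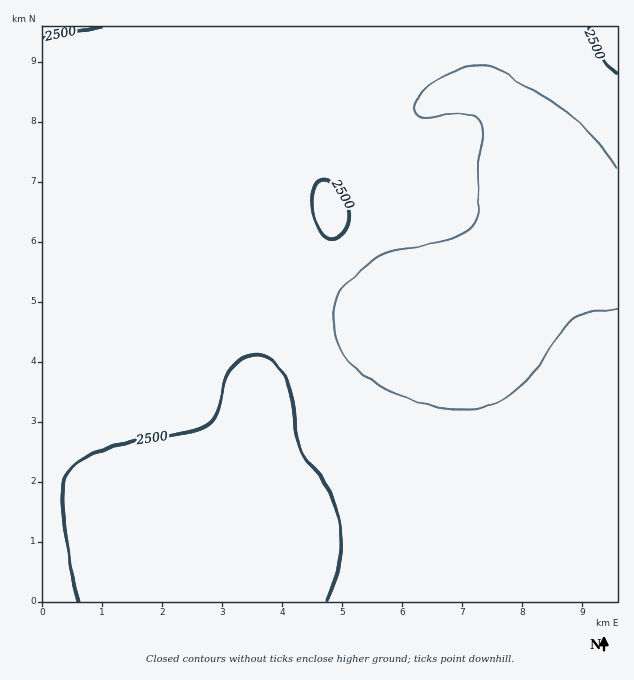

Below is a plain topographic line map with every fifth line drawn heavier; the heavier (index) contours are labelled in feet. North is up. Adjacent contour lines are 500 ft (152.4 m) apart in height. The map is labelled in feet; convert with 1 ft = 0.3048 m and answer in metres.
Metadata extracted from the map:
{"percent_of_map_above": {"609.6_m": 83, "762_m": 15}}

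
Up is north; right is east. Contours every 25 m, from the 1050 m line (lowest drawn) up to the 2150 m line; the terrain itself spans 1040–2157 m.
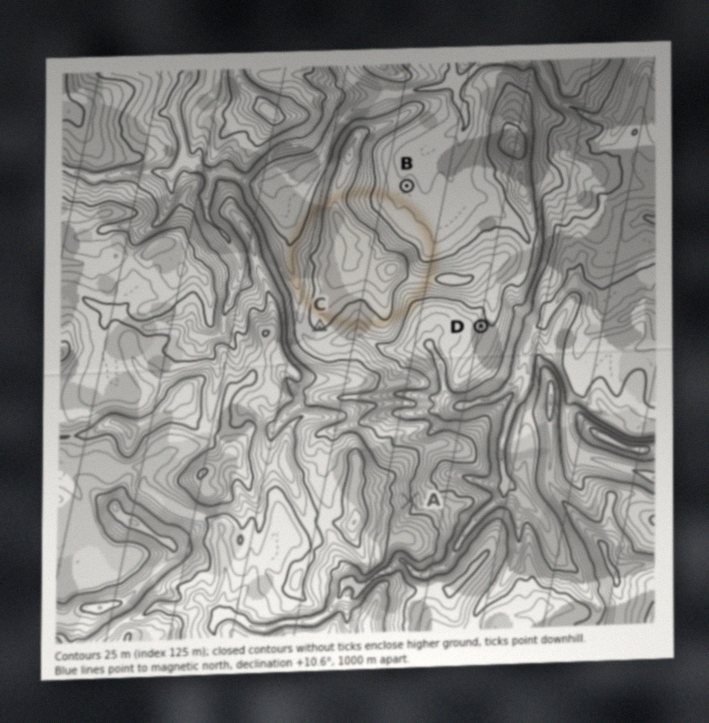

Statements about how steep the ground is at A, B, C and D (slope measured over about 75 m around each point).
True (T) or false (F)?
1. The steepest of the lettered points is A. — T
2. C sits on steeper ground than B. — T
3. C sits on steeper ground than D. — F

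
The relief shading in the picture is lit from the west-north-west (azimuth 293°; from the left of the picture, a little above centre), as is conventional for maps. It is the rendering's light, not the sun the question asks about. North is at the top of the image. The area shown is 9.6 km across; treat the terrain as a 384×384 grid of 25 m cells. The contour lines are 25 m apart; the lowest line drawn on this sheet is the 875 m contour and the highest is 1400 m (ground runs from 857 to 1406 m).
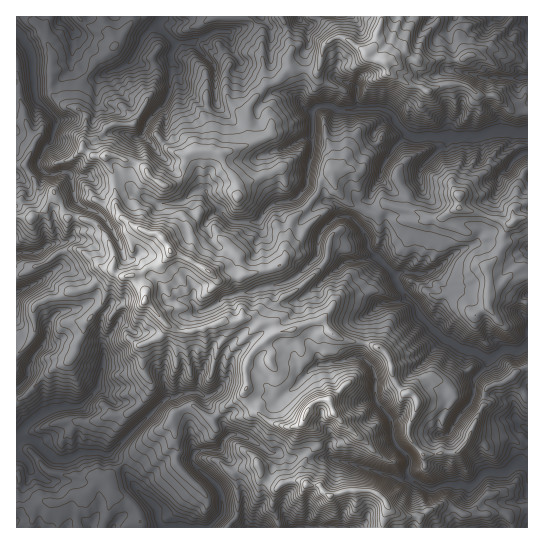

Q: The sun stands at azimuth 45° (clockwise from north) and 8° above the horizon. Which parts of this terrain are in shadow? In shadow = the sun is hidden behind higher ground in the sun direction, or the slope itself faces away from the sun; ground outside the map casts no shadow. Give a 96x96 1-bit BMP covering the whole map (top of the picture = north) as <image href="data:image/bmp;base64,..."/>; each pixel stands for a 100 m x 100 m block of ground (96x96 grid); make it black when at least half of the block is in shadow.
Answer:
<image width="96" height="96" href="data:image/bmp;base64,Qk2+BAAAAAAAAD4AAAAoAAAAYAAAAGAAAAABAAEAAAAAAIAEAAATCwAAEwsAAAIAAAAAAAAA////AAAAAAAMAAA///////uyf/gIAAB///////syf7hAAAB///////4AMAAAAAD///////wAAAAAAAH///////gAAAAAAAH/////7/gAAJgAAAP/7///x/B+AAAAAAf/3/8/gAH/8AAHgAf/n/wcAAf//AA/4A//P/wAAH///wA8AA/+f/wAH//7/8A4AA/8/v/5///79+Bz4B/8//////z/98Pn/z/5//////Pz54dP/+f9/////+fwAwcf//P5/////8/gAQz/f9n5/////4/AMAD/n+z4/////w/DeAD/n+cA/////A/DMAD8z/OA//+c+A/BOAf/+APw//4c8D/BOB///4H47/gM8D/gHA9///zwn/AE4D/gHg9///9+P+AAYP/gDg8///+//+AAAP/gBh6f//+//+AAAH8AB37///+//+AAAH8AAzz///+//+AAAH4AAgB///9/8+EAAH4AAAB///9/++MAAHwAABB83//9e+MA8fwAH7A/H///++AA//wAf8A8D////cAA//gH//Afj////eAA//AH//wPj////AAA/8AH//wP7////ABweAAP//jn9///7wAwIAAP//jn///4CwAAAAA///Dn///wAAAAAAB//cDn///gAAAAAAB//cPn///AQAAAAAB/+Yfj//+A4AAAABD/wQ/B//8D+gAAAB//gwCAf/8H/4AAQB38AwDxn/4T//wAQAHwAwD/P/wD/v+AAAPyBwH///wD/F/AAAfABwB//+Bn+APAAAf8DwAP/8Bn4AAAAB//jwAB/g5/wAABDD//gAD4/N//AAABz//9wAD+ed/4AAAAxn+84AD/5//wAgAAwP8AeAD////wBgAAwP4AeED////gDAGAYP4P+GDv//8ACAMAQf5/4fzv//wACAOAYff/g/zn3fgAD/AAP/cD/+EFg+AAD/AAH+YAfggBH+AAD+IAH4eD8BiLP+HwD8OAHgAHwAAePkP+D8H8eAAH4AA2fAf8H4D+cAEP4AA0e8/4PgDncQcfwBB0/8fgPwBH4R8fgDDv/8eAPwBH4Q4eAADP/8eALgADwA4IAAbP/78OLAADwAYAACQP/7geDAADwAYAAAAM/6A+AAADwAEGAQAH+AA8AAEDwAcDgAMH8ABwAAPD4Ac//AEH8ADgAACPwB///8AD4BzAAAAPwD////jDgD7IAAAD2H////6D+RzIAAAD//////8H+AAIAMAH//////+P+BAIAYAH//////2f4PAIR4AP//////CfAcYMtwAf///+/+A+AQQN5gAf///9/sA8AAgN5gA////5/AA8AAAHxgD////w+AA8AAAHxgAP//+AAQA8AAAH5gAH//4AB/48AIAH5jAH//gYf/88AOHHxnzHv/kw/8Y8AAOHjHzDv/Bgt5B8AAEOGHiDv4AAACB8AAAPPMADv4AAAAD8AAAP7MDj3gAAAAD4HAAP+MDBjAAAAADwPwAf/8GAAGAAAADwfAAe//HjAOAAAADgeAAPD/HHgPAAAADAcAAPgwPHAZAAAAA="/>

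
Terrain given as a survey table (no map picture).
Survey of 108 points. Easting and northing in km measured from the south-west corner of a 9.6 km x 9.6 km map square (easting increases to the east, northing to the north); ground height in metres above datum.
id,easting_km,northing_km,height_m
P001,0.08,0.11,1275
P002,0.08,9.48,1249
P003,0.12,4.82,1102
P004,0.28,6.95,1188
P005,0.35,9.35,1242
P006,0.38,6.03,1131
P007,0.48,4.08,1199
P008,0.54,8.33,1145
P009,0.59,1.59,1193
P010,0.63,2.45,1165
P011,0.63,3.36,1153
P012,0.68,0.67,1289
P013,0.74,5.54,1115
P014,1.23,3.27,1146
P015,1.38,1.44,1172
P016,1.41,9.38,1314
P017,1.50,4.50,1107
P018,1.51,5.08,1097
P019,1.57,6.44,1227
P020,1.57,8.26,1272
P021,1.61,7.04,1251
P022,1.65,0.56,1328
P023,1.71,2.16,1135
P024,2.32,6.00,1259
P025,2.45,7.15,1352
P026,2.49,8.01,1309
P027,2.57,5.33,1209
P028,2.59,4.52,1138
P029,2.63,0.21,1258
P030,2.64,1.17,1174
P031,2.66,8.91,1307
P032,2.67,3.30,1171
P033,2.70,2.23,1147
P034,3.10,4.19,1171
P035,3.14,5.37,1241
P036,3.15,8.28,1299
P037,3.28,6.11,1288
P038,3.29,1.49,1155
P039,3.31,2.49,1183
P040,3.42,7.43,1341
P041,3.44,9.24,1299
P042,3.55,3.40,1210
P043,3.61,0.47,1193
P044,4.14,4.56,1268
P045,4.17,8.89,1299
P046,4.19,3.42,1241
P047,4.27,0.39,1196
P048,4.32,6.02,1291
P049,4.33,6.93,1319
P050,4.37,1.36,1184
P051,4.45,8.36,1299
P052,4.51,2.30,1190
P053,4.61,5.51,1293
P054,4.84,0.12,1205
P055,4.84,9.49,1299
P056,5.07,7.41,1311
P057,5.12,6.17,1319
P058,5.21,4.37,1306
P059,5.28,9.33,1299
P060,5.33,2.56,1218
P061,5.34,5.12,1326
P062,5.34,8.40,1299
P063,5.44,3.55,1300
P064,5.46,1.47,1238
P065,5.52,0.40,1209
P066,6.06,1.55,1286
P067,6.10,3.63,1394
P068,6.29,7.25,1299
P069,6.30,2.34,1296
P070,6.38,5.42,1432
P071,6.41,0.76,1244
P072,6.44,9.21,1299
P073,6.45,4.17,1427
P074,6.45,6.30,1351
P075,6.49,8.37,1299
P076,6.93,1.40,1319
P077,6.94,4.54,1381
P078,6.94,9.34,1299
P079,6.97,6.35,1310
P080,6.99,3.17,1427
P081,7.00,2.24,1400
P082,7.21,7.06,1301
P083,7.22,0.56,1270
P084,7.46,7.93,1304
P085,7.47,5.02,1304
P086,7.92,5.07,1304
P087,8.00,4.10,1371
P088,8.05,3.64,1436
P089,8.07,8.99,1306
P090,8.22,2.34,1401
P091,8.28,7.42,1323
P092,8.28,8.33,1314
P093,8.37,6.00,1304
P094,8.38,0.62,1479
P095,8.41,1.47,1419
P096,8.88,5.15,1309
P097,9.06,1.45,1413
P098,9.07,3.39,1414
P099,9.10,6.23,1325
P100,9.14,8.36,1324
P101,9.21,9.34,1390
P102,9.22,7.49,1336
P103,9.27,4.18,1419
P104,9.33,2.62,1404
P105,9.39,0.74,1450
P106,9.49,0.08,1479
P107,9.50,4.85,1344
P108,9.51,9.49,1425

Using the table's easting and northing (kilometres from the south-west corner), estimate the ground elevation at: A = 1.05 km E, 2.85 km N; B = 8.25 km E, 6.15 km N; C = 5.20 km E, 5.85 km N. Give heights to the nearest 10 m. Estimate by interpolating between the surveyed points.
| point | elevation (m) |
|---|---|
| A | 1150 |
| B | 1310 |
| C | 1320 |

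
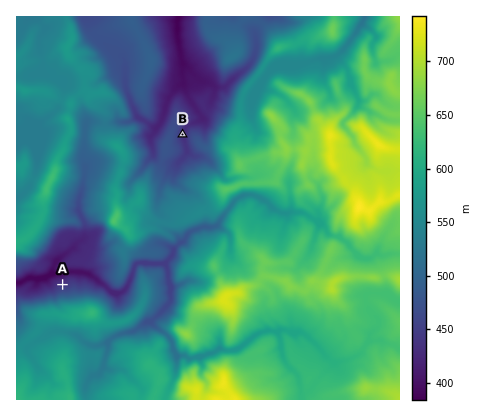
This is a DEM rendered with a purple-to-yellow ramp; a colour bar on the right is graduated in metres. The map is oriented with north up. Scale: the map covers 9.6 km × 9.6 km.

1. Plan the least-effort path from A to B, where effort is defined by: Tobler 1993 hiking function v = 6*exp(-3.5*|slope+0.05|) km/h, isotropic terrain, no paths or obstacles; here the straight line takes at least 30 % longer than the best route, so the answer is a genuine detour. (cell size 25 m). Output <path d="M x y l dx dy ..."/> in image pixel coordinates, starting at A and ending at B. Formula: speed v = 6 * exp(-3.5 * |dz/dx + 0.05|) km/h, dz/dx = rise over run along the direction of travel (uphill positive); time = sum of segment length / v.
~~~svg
<path d="M62 284l2 0 4-6 6-2 4 0 4-2 2-2 28-14 4-4 18-8 14-14 6-14 0-10 4-6 2-12 14-30 6-6 2-4 0-16"/>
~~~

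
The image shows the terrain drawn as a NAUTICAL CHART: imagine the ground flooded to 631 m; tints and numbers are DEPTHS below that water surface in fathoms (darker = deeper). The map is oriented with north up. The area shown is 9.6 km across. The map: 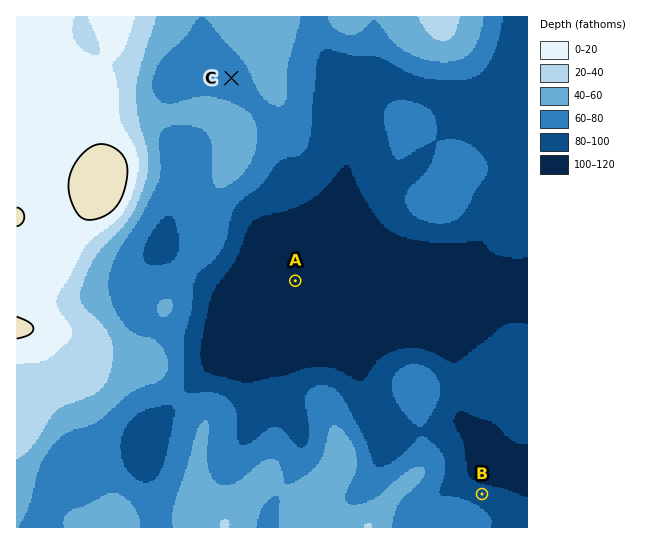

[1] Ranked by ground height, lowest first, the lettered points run A B C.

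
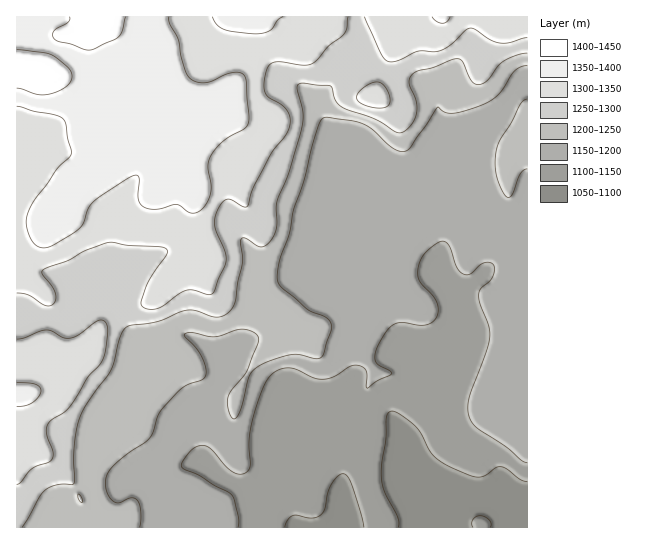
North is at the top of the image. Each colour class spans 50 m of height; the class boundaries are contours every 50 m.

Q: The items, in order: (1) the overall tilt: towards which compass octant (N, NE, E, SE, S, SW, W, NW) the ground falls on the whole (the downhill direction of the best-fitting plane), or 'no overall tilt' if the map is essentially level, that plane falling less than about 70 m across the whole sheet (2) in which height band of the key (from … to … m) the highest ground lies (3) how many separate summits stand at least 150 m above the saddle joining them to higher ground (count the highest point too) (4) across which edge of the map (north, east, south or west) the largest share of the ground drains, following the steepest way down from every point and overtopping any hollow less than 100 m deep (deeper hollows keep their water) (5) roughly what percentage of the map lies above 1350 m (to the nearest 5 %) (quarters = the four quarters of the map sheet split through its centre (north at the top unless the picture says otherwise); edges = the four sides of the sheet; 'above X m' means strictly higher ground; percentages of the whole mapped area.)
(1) Overall the map slopes down towards the south-east.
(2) Between 1400 and 1450 m: that is the band holding the highest ground.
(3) There is 1 summit with 150 m or more of prominence.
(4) The largest share of the runoff leaves by the southern edge.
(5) Roughly 15 % of the ground is higher than 1350 m.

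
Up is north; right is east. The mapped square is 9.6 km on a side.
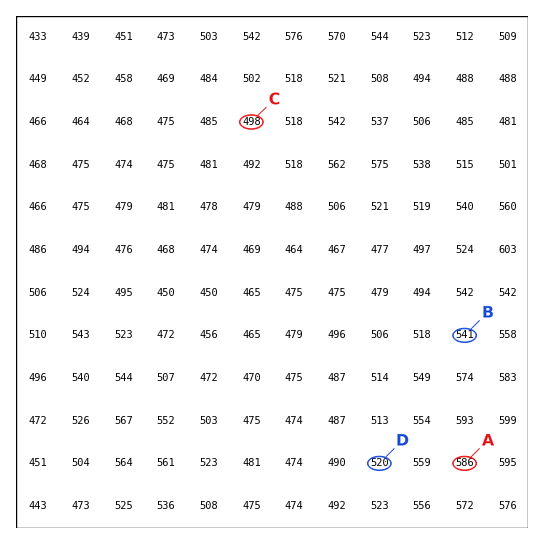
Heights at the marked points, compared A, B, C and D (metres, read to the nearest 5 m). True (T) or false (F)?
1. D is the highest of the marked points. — F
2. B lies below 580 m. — T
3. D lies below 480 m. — F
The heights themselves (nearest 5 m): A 585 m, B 540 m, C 500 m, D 520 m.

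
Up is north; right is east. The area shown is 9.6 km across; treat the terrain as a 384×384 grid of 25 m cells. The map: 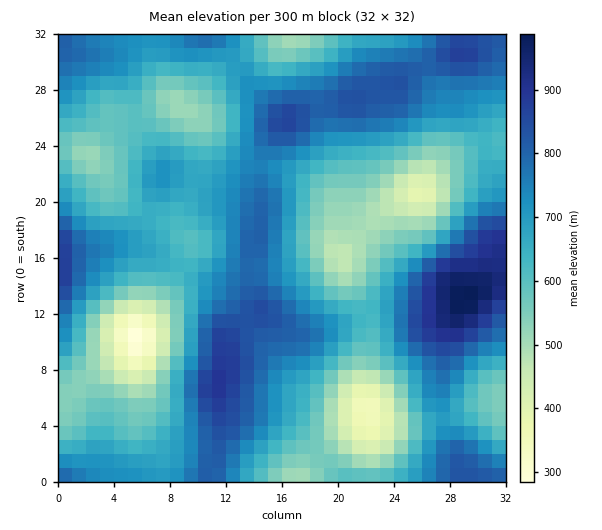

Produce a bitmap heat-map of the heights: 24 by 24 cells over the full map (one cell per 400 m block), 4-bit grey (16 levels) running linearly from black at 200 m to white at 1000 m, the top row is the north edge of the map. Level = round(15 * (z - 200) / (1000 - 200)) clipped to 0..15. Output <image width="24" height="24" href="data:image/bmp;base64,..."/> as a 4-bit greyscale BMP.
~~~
<image width="24" height="24" href="data:image/bmp;base64,Qk2WAQAAAAAAAHYAAAAoAAAAGAAAABgAAAABAAQAAAAAACABAAATCwAAEwsAABAAAAAAAAAAAAAAABEREQAiIiIAMzMzAERERABVVVUAZmZmAHd3dwCIiIgAmZmZAKqqqgC7u7sAzMzMAN3d3QDu7u4A////ALqqqau6h2Z3d4q8y5mZmZvLmHd2VXm8uniIiJvLqYdkNGiqmHeHd5vMuphkM2iZh2d2Z5zcuphkNGmpd3ZlRpzdupl1Vnq6h4ZTNYvdy6qHd5u7mZdSJHrMy7uoiLzdu6dTJHrMzLupib3u3Ll1RXm7zLqYib3v7cqXd4mru6h2eazv7supmImrupdlaJve7suqmYiau5dVZ3is3cqpmIiau5dmZmaKzamIiImau5dmZVVoq5h3mZmau5dmZURXmYd3mpmaqph3dlRXiXZniZiJqqmYiHZniHd3iHd5vMuqqZh4iIh3d2Z4vMy7u7qamZiIhmZ5q8u8zMuqqqqZh3iJqaq7zMu7u7uqmZmZl3iau7vMy7uqqquqhmZ5marMzA=="/>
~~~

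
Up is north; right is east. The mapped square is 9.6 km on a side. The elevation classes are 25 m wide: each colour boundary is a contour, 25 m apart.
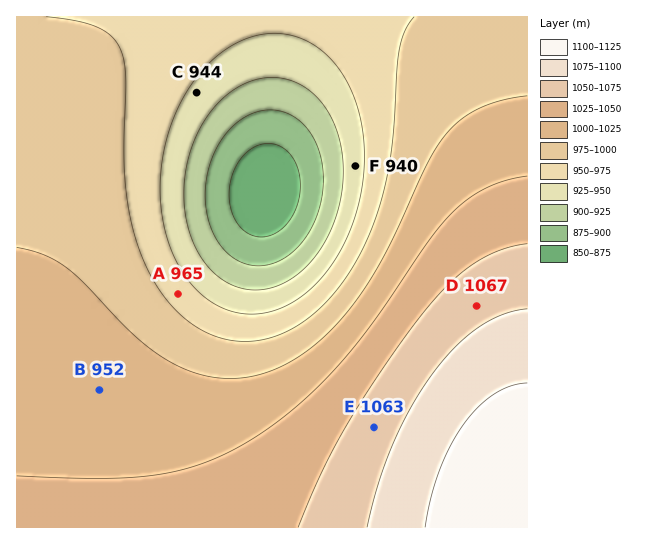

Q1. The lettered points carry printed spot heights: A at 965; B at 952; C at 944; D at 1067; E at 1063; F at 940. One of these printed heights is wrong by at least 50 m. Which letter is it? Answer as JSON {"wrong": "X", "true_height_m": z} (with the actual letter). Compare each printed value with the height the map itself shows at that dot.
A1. {"wrong": "B", "true_height_m": 1014}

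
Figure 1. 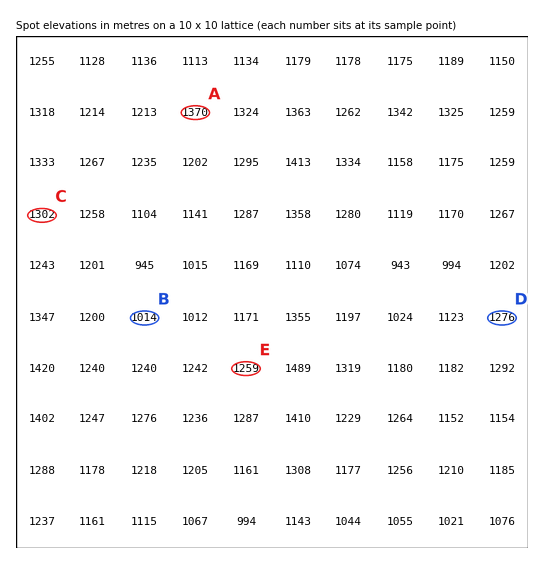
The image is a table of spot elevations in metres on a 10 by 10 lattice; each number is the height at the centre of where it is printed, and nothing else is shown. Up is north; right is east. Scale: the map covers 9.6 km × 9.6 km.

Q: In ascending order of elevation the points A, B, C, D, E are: B E D C A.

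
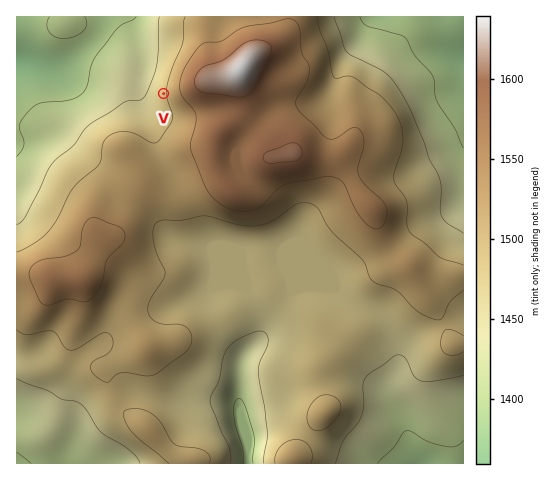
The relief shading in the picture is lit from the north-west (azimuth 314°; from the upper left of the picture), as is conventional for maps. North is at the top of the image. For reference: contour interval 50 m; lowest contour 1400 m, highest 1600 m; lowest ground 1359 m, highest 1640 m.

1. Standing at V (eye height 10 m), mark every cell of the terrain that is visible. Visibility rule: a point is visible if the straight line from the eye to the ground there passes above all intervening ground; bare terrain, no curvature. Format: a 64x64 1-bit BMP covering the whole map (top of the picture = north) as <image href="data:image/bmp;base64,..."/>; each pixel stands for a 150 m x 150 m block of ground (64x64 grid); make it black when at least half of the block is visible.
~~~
<image width="64" height="64" href="data:image/bmp;base64,Qk0+AgAAAAAAAD4AAAAoAAAAQAAAAEAAAAABAAEAAAAAAAACAAATCwAAEwsAAAIAAAAAAAAA////AAAAAAAAAAAAAAAAAAAAAAAAAAAAAAAAAAAAAAAAAAAAAAAAAAAAAAAAAAAAAAAAAAAAAAAAAAAAAAAAAAAAAAAAAAAAAAAAAAAAAAAAAAAAAAAAAAAAAAAAAAAAAAAAAAAAAAAAAAAAAAAAAAAAAAAAAAAAAAAAAAAAAAAAAAAAAAAAAAAAAAAAAAAAAAAAAAAAAAAAAAAAAAAAAAAAAAAAAAAAAAAAAAAAAAAAAAAAAAAAAAAAAAAAAAAAAAAAAAAAAAAAAAAAAAAAAAAAAAAAAAAAAAAAAAAAAAAAAAAAAAAAAAAAAAAAAAAAAAAAAAAAAAAAAAAAAAAAAAAAAAAAAAAAAAAAAAAAAAAADgAAAAAAAAAcAAAAAAAAAAAAAAAAAAAAAAAAAAAAAAAAAAAAAAAAAAAAAAAAAAAAAAQAAAAAAAAAHAAAAAAAAAA8AAAAAAAAAHgAAAAAAAAAeAAAAAAAAAD4AAAAAABAAf/gAAAAAHAH/+AAAAAA/A//8AAAAAD////wAAAAAP///wAAAAAA///+AAAAAAD///4AAAAAAP/H/wAAAAAA/4f/gAAAAAD/h/+AAAAAAP/H/wAAAAAA///8AAAAAAD///wAAAAAAP///AAAAAAA///+AAAAAAD///4AAAAAAP///wAAAAAA////gAAAAADn//8AAAAAAA=="/>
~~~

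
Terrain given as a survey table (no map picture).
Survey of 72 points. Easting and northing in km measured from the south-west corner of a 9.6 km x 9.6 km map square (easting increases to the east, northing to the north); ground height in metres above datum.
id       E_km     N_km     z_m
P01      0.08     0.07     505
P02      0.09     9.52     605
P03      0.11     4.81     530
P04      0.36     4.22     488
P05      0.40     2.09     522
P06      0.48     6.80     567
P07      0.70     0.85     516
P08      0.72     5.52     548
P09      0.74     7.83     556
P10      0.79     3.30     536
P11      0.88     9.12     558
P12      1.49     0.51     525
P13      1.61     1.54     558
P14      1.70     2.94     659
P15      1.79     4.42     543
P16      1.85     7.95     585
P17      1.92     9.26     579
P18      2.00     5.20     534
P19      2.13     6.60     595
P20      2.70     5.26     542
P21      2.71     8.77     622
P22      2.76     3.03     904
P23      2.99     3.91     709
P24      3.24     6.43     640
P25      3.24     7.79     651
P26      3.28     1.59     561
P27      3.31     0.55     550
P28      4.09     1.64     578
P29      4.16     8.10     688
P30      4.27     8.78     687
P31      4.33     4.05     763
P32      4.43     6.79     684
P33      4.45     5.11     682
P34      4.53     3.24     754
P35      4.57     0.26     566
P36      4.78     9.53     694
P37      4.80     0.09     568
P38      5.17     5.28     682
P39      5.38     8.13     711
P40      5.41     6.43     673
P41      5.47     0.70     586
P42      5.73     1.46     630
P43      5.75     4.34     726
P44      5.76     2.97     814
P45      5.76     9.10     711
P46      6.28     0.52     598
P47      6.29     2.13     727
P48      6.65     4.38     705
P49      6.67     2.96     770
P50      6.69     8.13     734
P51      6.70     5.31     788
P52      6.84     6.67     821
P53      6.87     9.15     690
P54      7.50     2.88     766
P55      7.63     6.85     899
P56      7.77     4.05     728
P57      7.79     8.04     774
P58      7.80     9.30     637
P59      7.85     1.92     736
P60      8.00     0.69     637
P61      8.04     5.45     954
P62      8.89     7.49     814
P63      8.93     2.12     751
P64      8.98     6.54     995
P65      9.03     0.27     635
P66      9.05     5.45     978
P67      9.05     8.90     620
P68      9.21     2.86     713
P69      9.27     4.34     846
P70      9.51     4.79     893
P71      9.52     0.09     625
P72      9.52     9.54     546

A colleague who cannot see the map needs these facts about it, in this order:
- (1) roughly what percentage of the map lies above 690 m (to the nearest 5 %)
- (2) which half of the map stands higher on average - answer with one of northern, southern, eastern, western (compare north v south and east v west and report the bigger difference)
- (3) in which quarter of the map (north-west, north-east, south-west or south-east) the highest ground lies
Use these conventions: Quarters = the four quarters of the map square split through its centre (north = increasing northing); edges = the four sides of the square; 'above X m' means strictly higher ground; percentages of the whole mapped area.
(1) Ground above 690 m makes up about 40 % of the sheet.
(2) Taken as a whole, the eastern half is higher than the western.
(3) The highest point lies in the north-east quarter of the map.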